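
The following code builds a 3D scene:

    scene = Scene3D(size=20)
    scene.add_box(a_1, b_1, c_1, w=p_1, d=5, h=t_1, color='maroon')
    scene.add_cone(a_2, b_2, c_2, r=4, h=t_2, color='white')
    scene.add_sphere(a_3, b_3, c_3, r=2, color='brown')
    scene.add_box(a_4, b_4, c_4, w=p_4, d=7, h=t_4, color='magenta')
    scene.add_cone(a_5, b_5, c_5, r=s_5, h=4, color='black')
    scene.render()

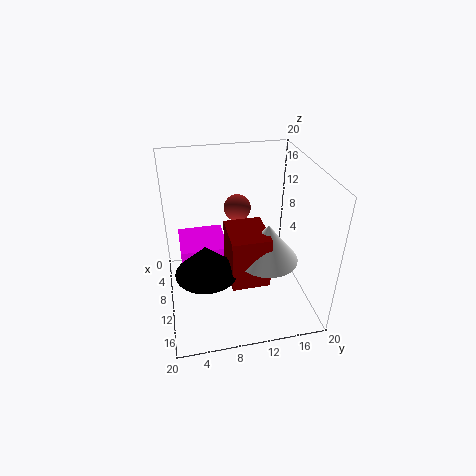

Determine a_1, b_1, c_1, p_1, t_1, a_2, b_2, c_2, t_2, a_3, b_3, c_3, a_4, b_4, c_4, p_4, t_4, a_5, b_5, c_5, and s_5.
a_1 = 10; b_1 = 8; c_1 = 6; p_1 = 6; t_1 = 7; a_2 = 14; b_2 = 13; c_2 = 9; t_2 = 5; a_3 = 5; b_3 = 11; c_3 = 12; a_4 = 1; b_4 = 2; c_4 = 4; p_4 = 7; t_4 = 3; a_5 = 14; b_5 = 5; c_5 = 8; s_5 = 4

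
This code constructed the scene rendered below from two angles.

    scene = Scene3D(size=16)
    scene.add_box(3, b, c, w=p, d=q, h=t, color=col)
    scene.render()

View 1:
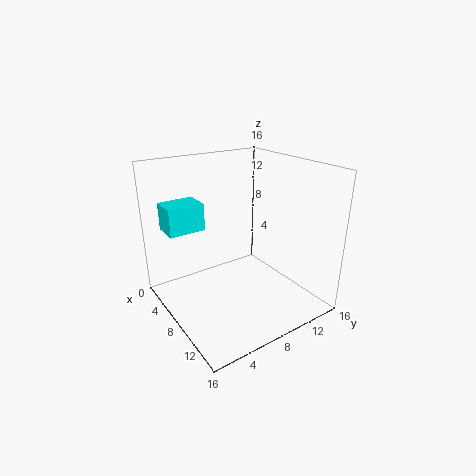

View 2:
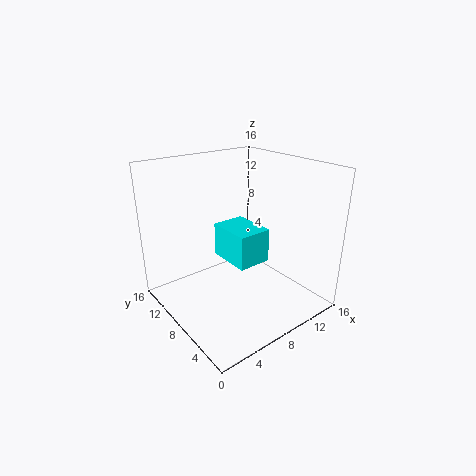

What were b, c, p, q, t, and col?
b = 1; c = 9; p = 3; q = 4; t = 3; col = 'cyan'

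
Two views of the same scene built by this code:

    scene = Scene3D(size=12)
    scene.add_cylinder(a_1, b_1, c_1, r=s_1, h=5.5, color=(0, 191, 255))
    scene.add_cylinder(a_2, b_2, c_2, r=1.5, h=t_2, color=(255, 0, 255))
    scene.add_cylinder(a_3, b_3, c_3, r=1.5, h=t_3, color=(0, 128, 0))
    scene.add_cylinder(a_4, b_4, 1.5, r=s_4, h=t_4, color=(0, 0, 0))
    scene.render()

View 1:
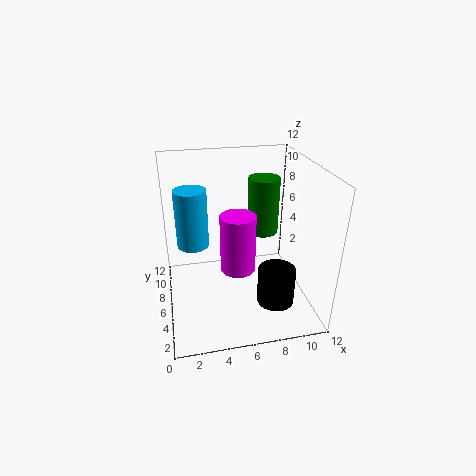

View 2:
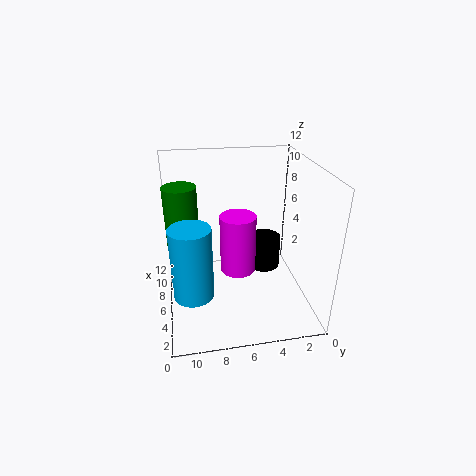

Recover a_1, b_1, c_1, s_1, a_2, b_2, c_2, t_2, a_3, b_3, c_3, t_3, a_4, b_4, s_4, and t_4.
a_1 = 2.5; b_1 = 10; c_1 = 3.5; s_1 = 1.5; a_2 = 6; b_2 = 6; c_2 = 3; t_2 = 5; a_3 = 9.5; b_3 = 10.5; c_3 = 4; t_3 = 5.5; a_4 = 8.5; b_4 = 3; s_4 = 1.5; t_4 = 3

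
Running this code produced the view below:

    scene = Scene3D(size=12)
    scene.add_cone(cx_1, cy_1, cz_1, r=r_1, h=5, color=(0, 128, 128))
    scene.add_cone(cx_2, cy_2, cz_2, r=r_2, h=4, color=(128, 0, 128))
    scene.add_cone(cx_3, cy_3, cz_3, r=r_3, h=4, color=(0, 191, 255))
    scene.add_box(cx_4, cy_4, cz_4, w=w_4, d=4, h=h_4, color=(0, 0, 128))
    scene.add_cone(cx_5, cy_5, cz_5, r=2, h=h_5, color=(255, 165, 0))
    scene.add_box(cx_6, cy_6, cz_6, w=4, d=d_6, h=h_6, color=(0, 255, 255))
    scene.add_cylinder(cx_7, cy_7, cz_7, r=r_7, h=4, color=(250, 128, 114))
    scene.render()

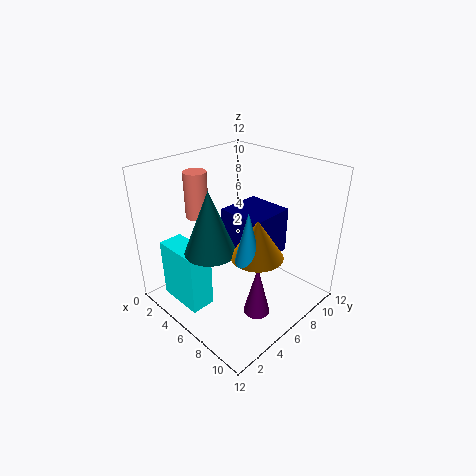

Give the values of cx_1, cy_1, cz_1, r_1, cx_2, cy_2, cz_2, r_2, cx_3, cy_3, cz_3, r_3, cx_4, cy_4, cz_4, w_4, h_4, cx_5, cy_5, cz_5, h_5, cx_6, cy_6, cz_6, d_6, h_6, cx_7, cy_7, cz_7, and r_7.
cx_1 = 6, cy_1 = 3, cz_1 = 6, r_1 = 2, cx_2 = 10, cy_2 = 4, cz_2 = 2, r_2 = 1, cx_3 = 9, cy_3 = 4, cz_3 = 6, r_3 = 1, cx_4 = 4, cy_4 = 6, cz_4 = 4, w_4 = 4, h_4 = 4, cx_5 = 9, cy_5 = 5, cz_5 = 6, h_5 = 3, cx_6 = 2, cy_6 = 1, cz_6 = 1, d_6 = 2, h_6 = 5, cx_7 = 2, cy_7 = 5, cz_7 = 7, r_7 = 1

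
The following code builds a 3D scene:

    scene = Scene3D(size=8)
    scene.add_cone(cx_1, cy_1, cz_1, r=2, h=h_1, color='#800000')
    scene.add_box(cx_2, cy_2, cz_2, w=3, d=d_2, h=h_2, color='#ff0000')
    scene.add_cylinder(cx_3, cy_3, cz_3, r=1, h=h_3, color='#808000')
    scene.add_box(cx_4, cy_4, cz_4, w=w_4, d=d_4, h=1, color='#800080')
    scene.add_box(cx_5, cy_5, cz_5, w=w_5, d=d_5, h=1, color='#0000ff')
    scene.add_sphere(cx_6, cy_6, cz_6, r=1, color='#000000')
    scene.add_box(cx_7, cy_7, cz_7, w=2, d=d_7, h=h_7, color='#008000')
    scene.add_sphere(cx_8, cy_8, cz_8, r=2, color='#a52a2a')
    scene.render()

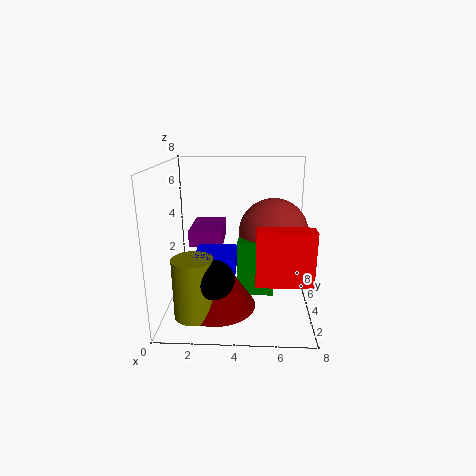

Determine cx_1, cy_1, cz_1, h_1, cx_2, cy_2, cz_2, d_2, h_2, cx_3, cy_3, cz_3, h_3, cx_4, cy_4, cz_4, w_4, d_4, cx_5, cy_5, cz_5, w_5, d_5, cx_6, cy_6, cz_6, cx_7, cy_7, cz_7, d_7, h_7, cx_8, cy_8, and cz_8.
cx_1 = 3, cy_1 = 2, cz_1 = 1, h_1 = 3, cx_2 = 5, cy_2 = 2, cz_2 = 2, d_2 = 1, h_2 = 3, cx_3 = 2, cy_3 = 1, cz_3 = 1, h_3 = 3, cx_4 = 1, cy_4 = 5, cz_4 = 3, w_4 = 2, d_4 = 3, cx_5 = 2, cy_5 = 1, cz_5 = 3, w_5 = 2, d_5 = 2, cx_6 = 3, cy_6 = 1, cz_6 = 3, cx_7 = 4, cy_7 = 3, cz_7 = 1, d_7 = 1, h_7 = 3, cx_8 = 6, cy_8 = 5, cz_8 = 4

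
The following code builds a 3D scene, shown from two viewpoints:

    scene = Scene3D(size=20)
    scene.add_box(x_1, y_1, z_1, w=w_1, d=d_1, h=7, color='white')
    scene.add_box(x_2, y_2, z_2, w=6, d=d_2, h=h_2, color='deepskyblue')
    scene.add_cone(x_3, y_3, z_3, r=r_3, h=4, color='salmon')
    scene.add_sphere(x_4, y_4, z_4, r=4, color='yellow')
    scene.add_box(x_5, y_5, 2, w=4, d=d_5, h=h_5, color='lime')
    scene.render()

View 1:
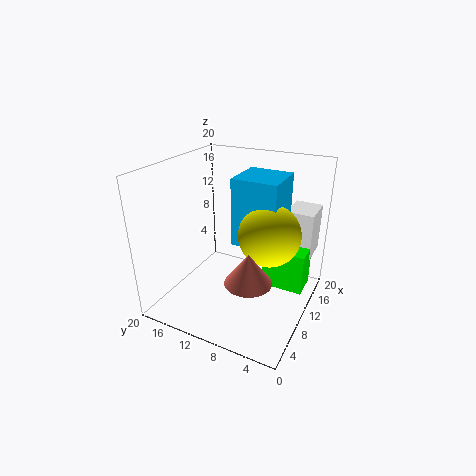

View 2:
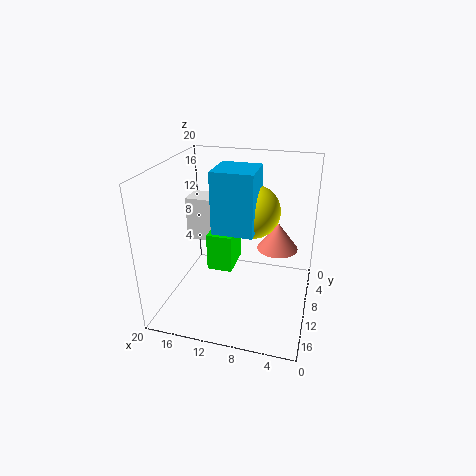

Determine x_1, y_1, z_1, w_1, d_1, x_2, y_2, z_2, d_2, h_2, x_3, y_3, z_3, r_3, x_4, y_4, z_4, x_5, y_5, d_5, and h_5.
x_1 = 15, y_1 = 1, z_1 = 6, w_1 = 5, d_1 = 4, x_2 = 8, y_2 = 4, z_2 = 10, d_2 = 6, h_2 = 9, x_3 = 5, y_3 = 6, z_3 = 7, r_3 = 3, x_4 = 9, y_4 = 5, z_4 = 12, x_5 = 12, y_5 = 1, d_5 = 6, h_5 = 6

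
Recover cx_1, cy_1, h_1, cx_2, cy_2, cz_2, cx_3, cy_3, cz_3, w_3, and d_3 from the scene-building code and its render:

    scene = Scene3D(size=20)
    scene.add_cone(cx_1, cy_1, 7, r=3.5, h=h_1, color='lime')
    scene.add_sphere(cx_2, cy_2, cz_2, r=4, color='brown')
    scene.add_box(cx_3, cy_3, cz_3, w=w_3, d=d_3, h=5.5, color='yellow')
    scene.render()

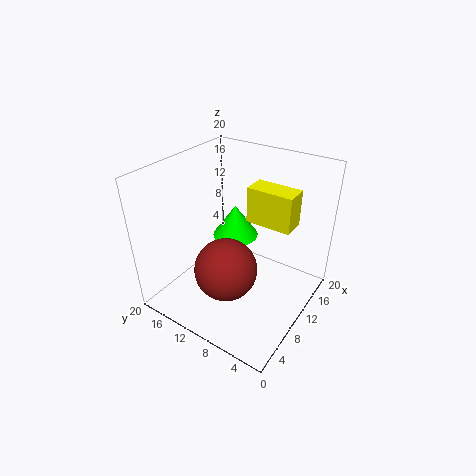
cx_1 = 14.5, cy_1 = 13.5, h_1 = 5, cx_2 = 5, cy_2 = 8.5, cz_2 = 8.5, cx_3 = 14.5, cy_3 = 4.5, cz_3 = 10, w_3 = 3.5, d_3 = 7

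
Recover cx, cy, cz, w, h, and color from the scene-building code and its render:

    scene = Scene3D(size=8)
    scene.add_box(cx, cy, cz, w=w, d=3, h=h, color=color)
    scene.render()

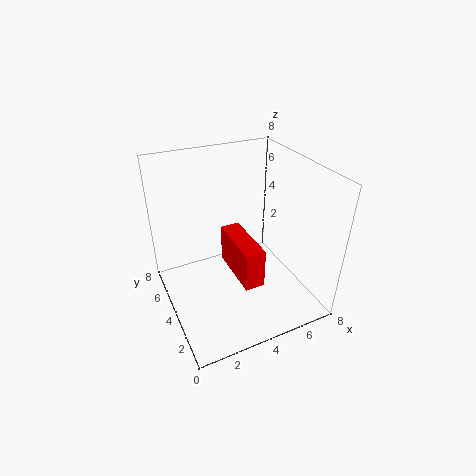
cx = 3, cy = 1, cz = 3, w = 1, h = 2, color = 'red'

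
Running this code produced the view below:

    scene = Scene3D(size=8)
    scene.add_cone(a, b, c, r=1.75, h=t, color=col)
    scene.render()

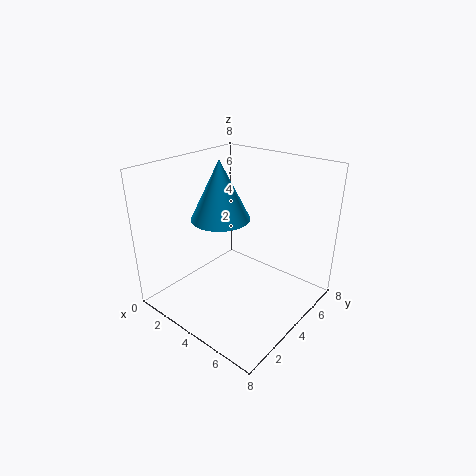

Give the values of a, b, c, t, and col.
a = 2.25; b = 4.5; c = 4.5; t = 3.5; col = 'deepskyblue'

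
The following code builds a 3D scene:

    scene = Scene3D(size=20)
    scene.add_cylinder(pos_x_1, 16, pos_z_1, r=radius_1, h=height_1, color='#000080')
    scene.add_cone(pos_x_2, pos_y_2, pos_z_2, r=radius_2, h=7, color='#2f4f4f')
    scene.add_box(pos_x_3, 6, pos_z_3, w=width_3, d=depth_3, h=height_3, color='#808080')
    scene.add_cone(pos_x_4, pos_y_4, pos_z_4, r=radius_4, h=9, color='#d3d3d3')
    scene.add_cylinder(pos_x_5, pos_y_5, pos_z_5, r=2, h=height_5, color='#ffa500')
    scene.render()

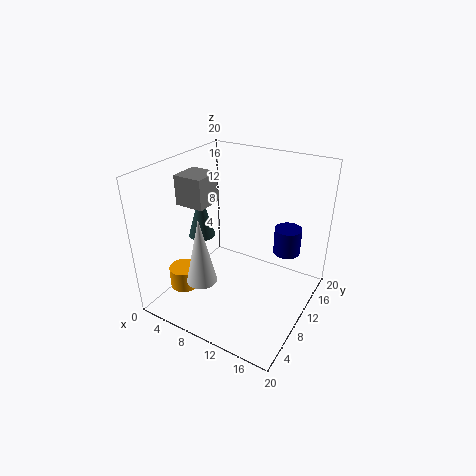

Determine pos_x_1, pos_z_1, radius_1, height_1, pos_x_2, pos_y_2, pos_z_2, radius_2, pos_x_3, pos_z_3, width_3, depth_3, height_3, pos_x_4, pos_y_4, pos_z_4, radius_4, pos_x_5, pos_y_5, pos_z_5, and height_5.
pos_x_1 = 15, pos_z_1 = 6, radius_1 = 2, height_1 = 4, pos_x_2 = 3, pos_y_2 = 11, pos_z_2 = 8, radius_2 = 2, pos_x_3 = 3, pos_z_3 = 15, width_3 = 4, depth_3 = 4, height_3 = 4, pos_x_4 = 8, pos_y_4 = 4, pos_z_4 = 6, radius_4 = 2, pos_x_5 = 4, pos_y_5 = 5, pos_z_5 = 3, height_5 = 3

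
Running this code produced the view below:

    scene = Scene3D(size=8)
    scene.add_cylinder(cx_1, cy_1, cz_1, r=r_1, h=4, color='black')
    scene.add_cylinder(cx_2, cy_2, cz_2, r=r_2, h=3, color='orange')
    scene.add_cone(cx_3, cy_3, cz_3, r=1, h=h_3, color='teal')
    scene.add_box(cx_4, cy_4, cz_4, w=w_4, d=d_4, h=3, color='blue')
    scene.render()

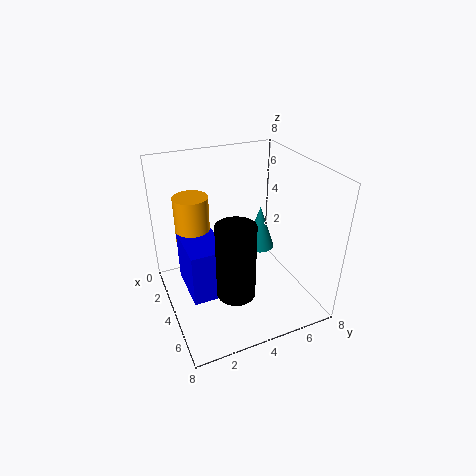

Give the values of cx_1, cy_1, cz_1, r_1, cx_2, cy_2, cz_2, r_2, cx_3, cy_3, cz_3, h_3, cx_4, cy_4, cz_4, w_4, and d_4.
cx_1 = 6, cy_1 = 3, cz_1 = 2, r_1 = 1, cx_2 = 2, cy_2 = 2, cz_2 = 3, r_2 = 1, cx_3 = 1, cy_3 = 7, cz_3 = 1, h_3 = 3, cx_4 = 2, cy_4 = 1, cz_4 = 1, w_4 = 3, d_4 = 2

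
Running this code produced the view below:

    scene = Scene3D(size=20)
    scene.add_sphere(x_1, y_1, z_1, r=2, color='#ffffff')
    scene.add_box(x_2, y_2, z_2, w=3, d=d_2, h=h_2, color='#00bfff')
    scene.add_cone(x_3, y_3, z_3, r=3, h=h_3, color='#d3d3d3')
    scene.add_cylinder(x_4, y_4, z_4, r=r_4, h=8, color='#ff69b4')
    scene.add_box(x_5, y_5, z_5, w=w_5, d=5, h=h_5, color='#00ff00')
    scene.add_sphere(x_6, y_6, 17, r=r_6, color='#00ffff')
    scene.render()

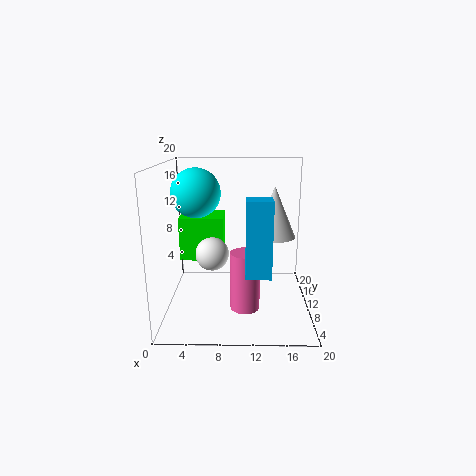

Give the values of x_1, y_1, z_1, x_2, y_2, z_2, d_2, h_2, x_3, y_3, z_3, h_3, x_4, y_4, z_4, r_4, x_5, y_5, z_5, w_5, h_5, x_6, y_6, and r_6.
x_1 = 7; y_1 = 4; z_1 = 10; x_2 = 11; y_2 = 1; z_2 = 8; d_2 = 3; h_2 = 9; x_3 = 15; y_3 = 11; z_3 = 10; h_3 = 7; x_4 = 11; y_4 = 7; z_4 = 1; r_4 = 2; x_5 = 2; y_5 = 9; z_5 = 7; w_5 = 6; h_5 = 6; x_6 = 5; y_6 = 6; r_6 = 3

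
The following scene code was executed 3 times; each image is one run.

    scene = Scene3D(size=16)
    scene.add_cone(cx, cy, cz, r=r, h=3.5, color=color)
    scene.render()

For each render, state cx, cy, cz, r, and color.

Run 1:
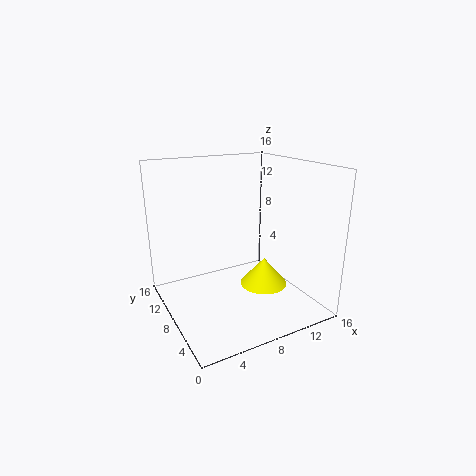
cx = 12.75
cy = 9.75
cz = 0.25
r = 3
color = 'yellow'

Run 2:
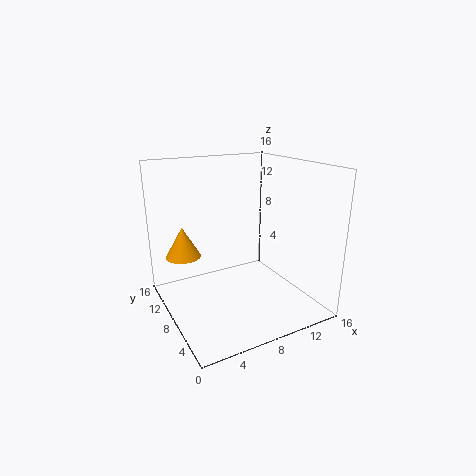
cx = 2.75
cy = 11.5
cz = 5.5
r = 2
color = 'orange'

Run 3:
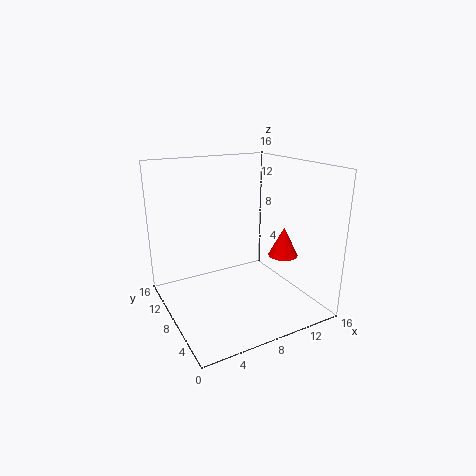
cx = 13.75
cy = 7.25
cz = 5
r = 1.75
color = 'red'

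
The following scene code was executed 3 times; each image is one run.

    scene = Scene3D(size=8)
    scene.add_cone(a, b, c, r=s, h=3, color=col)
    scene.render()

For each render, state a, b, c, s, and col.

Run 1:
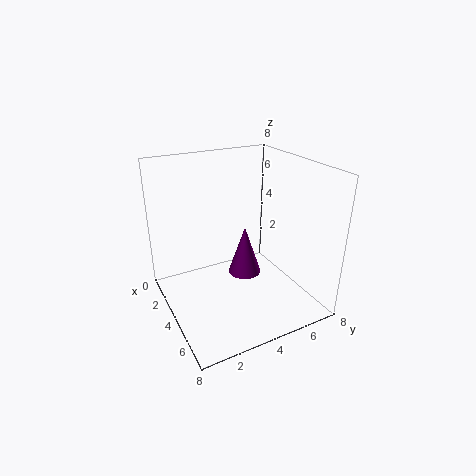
a = 3; b = 5; c = 1; s = 1; col = 'purple'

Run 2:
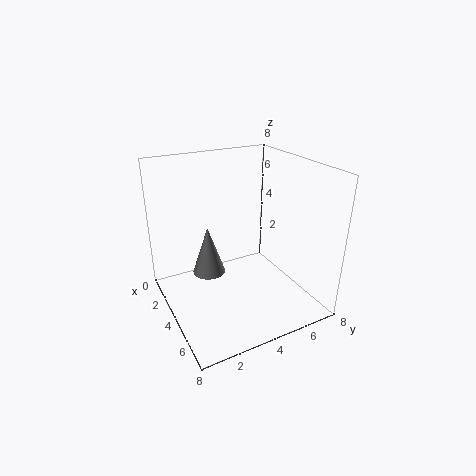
a = 2; b = 3; c = 1; s = 1; col = 'gray'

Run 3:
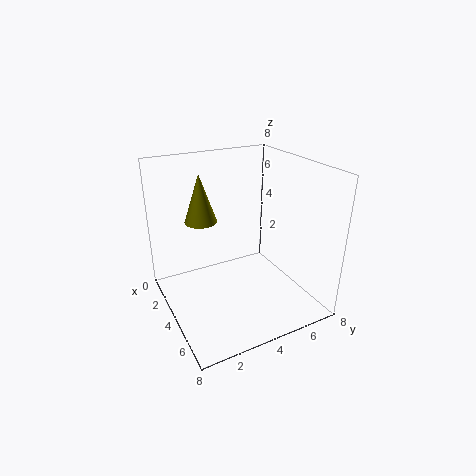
a = 1; b = 3; c = 4; s = 1; col = 'olive'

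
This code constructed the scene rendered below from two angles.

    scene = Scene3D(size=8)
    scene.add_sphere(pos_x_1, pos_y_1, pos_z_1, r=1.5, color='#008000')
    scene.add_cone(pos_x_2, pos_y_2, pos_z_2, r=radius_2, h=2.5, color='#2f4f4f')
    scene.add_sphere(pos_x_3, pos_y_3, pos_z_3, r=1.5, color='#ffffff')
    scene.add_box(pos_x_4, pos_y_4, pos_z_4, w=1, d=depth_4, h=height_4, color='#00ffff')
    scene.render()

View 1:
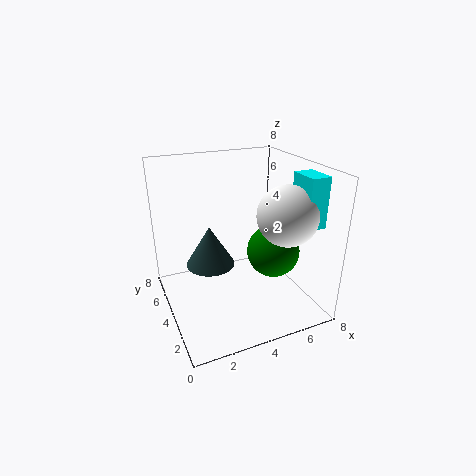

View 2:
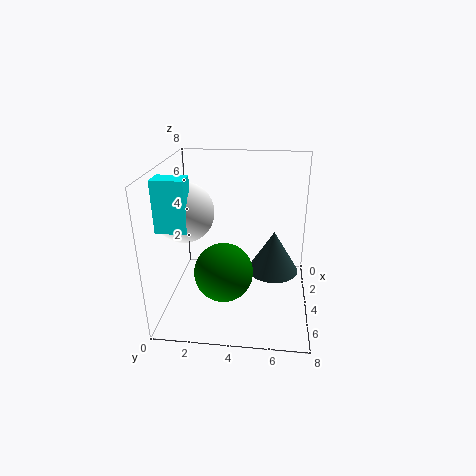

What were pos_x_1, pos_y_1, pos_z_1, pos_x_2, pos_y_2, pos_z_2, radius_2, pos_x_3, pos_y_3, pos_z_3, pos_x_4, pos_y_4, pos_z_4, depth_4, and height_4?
pos_x_1 = 6; pos_y_1 = 3.5; pos_z_1 = 3; pos_x_2 = 3; pos_y_2 = 6; pos_z_2 = 1.5; radius_2 = 1.5; pos_x_3 = 5.5; pos_y_3 = 1.5; pos_z_3 = 6; pos_x_4 = 6; pos_y_4 = 0.5; pos_z_4 = 5.5; depth_4 = 1.5; height_4 = 2.5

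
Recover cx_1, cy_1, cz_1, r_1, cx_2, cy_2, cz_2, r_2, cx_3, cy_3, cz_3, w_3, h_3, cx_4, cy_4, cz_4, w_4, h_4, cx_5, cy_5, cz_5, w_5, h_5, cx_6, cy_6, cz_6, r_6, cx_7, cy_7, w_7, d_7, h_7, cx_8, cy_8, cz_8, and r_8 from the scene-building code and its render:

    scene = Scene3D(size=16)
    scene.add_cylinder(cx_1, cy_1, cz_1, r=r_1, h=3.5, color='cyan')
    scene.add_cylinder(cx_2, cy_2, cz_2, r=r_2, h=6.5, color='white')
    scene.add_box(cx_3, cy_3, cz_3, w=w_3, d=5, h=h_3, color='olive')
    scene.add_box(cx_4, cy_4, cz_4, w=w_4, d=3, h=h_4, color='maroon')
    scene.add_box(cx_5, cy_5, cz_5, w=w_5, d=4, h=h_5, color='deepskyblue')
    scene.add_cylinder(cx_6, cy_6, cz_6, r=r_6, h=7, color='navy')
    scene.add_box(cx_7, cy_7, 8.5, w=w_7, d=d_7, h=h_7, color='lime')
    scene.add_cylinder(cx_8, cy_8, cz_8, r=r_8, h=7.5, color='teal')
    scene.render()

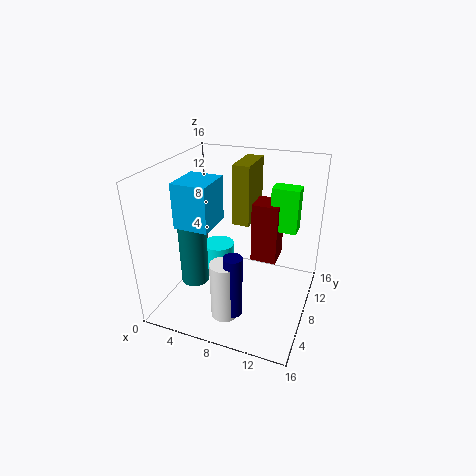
cx_1 = 3.5; cy_1 = 12.5; cz_1 = 0.5; r_1 = 2; cx_2 = 8; cy_2 = 4; cz_2 = 0.5; r_2 = 1.5; cx_3 = 6.5; cy_3 = 10; cz_3 = 8.5; w_3 = 2; h_3 = 7; cx_4 = 9; cy_4 = 9.5; cz_4 = 4.5; w_4 = 3; h_4 = 7; cx_5 = 3.5; cy_5 = 2.5; cz_5 = 11; w_5 = 3.5; h_5 = 4.5; cx_6 = 9; cy_6 = 4; cz_6 = 1; r_6 = 1; cx_7 = 11; cy_7 = 10; w_7 = 3; d_7 = 2; h_7 = 5; cx_8 = 4; cy_8 = 5; cz_8 = 3.5; r_8 = 1.5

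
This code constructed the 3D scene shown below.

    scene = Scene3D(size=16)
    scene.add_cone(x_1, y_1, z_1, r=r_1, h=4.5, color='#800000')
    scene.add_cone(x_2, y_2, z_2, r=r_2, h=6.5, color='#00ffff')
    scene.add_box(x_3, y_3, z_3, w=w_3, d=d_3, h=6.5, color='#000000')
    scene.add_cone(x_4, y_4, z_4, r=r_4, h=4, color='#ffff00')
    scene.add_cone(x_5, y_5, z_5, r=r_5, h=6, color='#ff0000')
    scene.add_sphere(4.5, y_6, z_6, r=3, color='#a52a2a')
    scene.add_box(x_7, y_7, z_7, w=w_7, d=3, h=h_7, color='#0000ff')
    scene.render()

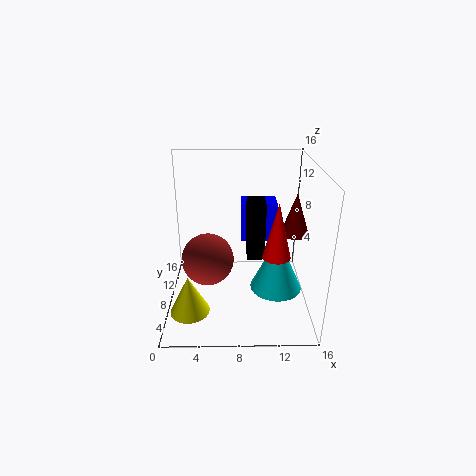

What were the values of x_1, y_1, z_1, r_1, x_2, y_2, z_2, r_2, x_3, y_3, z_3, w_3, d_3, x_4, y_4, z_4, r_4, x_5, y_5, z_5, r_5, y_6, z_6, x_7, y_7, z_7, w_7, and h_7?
x_1 = 14; y_1 = 7; z_1 = 9; r_1 = 1.5; x_2 = 12.5; y_2 = 8; z_2 = 1.5; r_2 = 3; x_3 = 9; y_3 = 7.5; z_3 = 5.5; w_3 = 2; d_3 = 3; x_4 = 3; y_4 = 2.5; z_4 = 2.5; r_4 = 2; x_5 = 12; y_5 = 5.5; z_5 = 7; r_5 = 1.5; y_6 = 8.5; z_6 = 5; x_7 = 8.5; y_7 = 13; z_7 = 5; w_7 = 4.5; h_7 = 5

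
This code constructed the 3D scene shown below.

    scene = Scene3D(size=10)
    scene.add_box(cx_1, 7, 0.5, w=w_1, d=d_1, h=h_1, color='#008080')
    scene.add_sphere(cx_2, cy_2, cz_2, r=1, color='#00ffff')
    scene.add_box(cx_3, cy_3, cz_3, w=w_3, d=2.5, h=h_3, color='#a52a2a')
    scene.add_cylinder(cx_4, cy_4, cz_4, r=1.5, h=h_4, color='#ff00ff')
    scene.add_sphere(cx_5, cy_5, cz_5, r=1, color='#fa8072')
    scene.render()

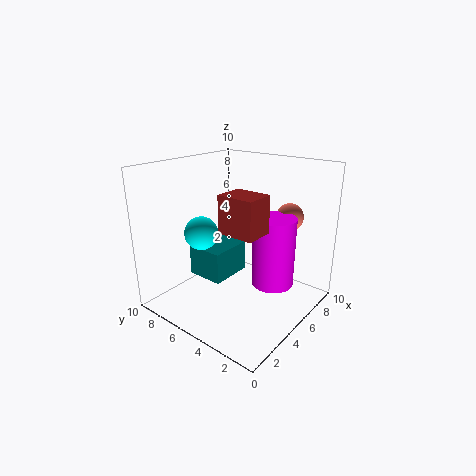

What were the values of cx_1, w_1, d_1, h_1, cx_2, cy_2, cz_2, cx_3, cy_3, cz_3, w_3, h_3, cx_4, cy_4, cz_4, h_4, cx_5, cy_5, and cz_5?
cx_1 = 5, w_1 = 3.5, d_1 = 3, h_1 = 2.5, cx_2 = 1.5, cy_2 = 5, cz_2 = 6.5, cx_3 = 3, cy_3 = 2.5, cz_3 = 6, w_3 = 2, h_3 = 2.5, cx_4 = 6.5, cy_4 = 3, cz_4 = 1.5, h_4 = 5, cx_5 = 8.5, cy_5 = 3, cz_5 = 6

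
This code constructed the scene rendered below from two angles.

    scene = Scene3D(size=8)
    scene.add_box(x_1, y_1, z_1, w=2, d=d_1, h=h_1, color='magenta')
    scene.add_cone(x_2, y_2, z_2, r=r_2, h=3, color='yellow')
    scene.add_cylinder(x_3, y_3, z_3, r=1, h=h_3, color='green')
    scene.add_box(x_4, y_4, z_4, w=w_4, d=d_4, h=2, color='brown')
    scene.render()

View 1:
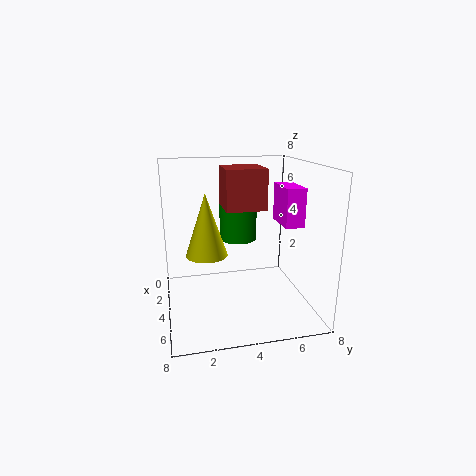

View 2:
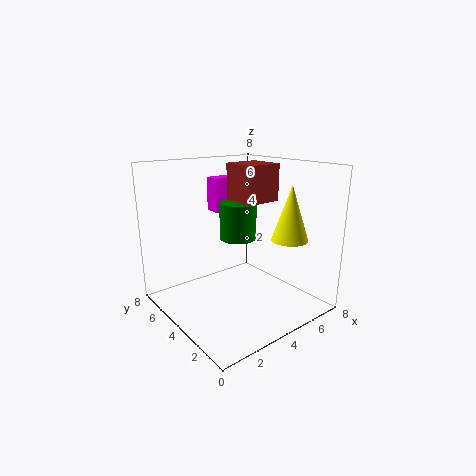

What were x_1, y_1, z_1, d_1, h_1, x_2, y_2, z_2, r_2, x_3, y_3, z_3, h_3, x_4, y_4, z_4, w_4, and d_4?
x_1 = 4, y_1 = 6, z_1 = 5, d_1 = 1, h_1 = 2, x_2 = 6, y_2 = 2, z_2 = 4, r_2 = 1, x_3 = 4, y_3 = 4, z_3 = 4, h_3 = 2, x_4 = 4, y_4 = 3, z_4 = 6, w_4 = 2, d_4 = 2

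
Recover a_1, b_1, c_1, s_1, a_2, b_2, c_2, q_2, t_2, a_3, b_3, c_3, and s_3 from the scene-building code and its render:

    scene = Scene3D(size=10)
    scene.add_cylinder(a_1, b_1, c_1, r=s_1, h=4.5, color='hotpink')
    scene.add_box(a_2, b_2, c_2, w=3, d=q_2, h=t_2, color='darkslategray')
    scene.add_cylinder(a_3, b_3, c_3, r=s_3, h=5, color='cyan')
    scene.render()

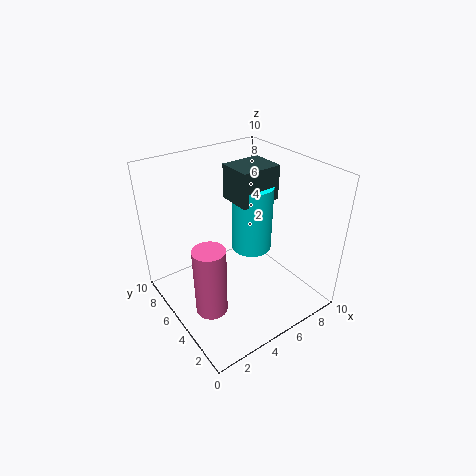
a_1 = 1.5, b_1 = 3, c_1 = 2, s_1 = 1, a_2 = 5.5, b_2 = 5, c_2 = 7, q_2 = 2.5, t_2 = 2.5, a_3 = 7, b_3 = 6, c_3 = 3, s_3 = 1.5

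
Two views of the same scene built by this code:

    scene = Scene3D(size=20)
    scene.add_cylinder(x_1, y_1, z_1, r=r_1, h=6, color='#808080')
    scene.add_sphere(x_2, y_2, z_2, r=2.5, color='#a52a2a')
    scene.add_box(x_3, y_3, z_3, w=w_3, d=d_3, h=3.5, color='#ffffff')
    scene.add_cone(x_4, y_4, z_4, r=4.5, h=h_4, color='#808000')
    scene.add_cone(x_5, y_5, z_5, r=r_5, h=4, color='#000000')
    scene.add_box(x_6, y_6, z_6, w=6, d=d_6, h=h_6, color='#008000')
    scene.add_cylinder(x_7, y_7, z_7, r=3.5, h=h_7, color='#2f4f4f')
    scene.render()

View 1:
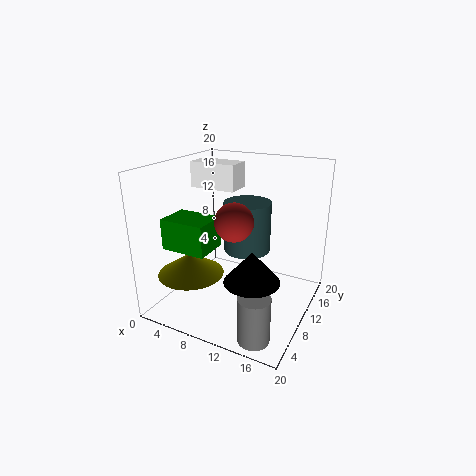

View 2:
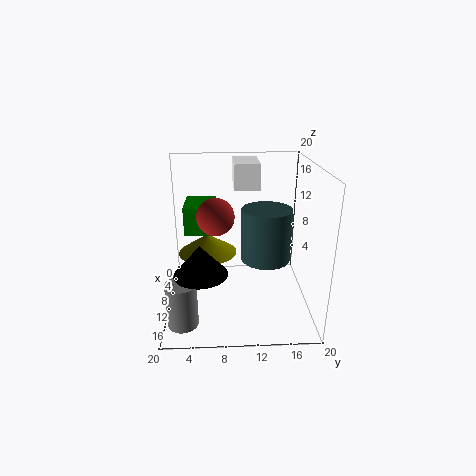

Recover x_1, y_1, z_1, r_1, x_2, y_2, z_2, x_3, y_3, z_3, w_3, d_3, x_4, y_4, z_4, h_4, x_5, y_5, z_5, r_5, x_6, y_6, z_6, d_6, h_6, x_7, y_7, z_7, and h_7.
x_1 = 16; y_1 = 2.5; z_1 = 0.5; r_1 = 2; x_2 = 11; y_2 = 7; z_2 = 13.5; x_3 = 3; y_3 = 9.5; z_3 = 16.5; w_3 = 6.5; d_3 = 3.5; x_4 = 5; y_4 = 5.5; z_4 = 5.5; h_4 = 3; x_5 = 14.5; y_5 = 5; z_5 = 7; r_5 = 3.5; x_6 = 3; y_6 = 2.5; z_6 = 10; d_6 = 4.5; h_6 = 4; x_7 = 9.5; y_7 = 14; z_7 = 6.5; h_7 = 7.5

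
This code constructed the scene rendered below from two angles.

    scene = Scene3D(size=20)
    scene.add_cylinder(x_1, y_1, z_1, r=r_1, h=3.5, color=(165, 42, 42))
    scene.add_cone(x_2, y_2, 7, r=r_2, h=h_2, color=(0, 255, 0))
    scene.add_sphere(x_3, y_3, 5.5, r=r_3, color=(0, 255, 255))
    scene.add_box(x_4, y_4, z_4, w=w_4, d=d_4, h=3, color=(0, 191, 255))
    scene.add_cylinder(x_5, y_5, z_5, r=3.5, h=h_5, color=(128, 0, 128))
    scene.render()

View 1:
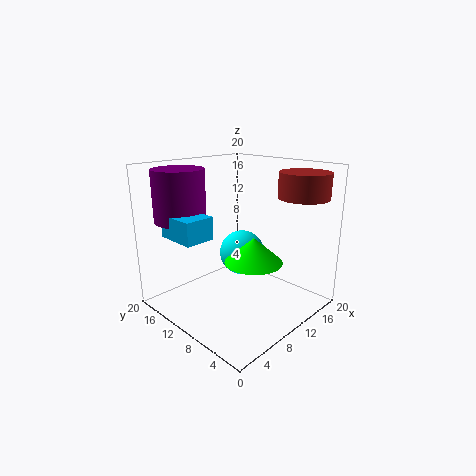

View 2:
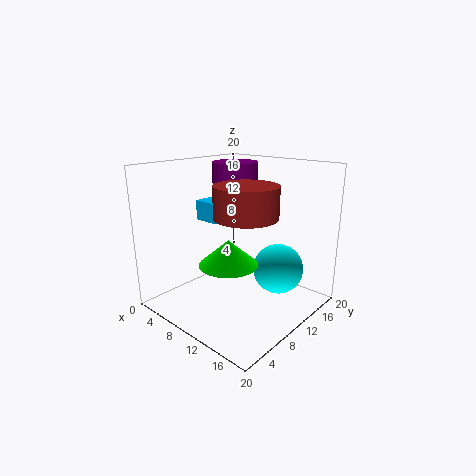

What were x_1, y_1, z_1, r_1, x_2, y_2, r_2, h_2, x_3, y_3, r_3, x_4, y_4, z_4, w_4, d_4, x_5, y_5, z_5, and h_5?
x_1 = 16.5; y_1 = 4; z_1 = 15.5; r_1 = 3.5; x_2 = 10.5; y_2 = 7.5; r_2 = 4; h_2 = 3.5; x_3 = 14.5; y_3 = 13.5; r_3 = 3.5; x_4 = 1.5; y_4 = 10; z_4 = 11; w_4 = 4; d_4 = 5.5; x_5 = 4.5; y_5 = 15.5; z_5 = 12.5; h_5 = 7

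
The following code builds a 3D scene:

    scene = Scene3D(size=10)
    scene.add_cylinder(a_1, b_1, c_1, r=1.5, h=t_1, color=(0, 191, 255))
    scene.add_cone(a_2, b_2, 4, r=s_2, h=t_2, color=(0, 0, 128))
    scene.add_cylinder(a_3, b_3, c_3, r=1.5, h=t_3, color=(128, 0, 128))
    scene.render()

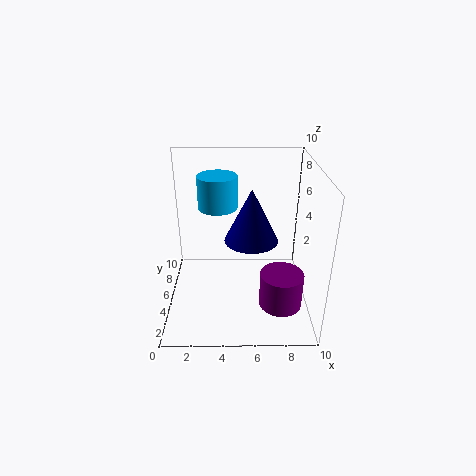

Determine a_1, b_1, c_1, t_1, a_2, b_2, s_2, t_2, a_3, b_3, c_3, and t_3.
a_1 = 3.5, b_1 = 8, c_1 = 6, t_1 = 2.5, a_2 = 6, b_2 = 6.5, s_2 = 2, t_2 = 4, a_3 = 8, b_3 = 3.5, c_3 = 0.5, t_3 = 2.5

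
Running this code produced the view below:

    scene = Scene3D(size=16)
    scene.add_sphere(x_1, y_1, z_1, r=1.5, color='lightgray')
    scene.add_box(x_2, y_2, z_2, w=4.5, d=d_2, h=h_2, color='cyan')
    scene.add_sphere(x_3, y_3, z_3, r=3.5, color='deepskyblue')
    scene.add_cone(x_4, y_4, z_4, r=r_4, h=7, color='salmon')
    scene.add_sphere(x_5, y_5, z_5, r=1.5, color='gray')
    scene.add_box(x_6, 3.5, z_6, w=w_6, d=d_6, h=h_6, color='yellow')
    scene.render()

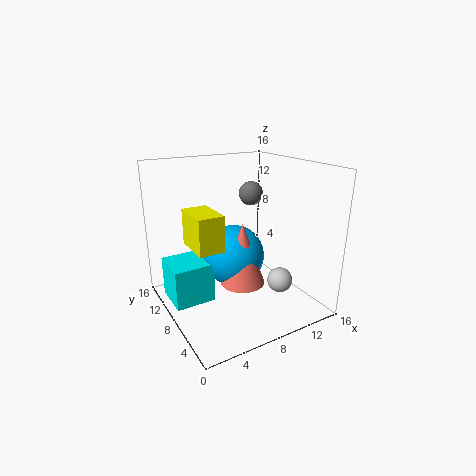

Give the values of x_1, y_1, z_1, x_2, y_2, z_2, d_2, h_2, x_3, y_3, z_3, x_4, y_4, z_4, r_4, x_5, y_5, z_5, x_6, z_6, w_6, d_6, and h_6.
x_1 = 13; y_1 = 6.5; z_1 = 2; x_2 = 0.5; y_2 = 8; z_2 = 1; d_2 = 4.5; h_2 = 4.5; x_3 = 8; y_3 = 9; z_3 = 5.5; x_4 = 8; y_4 = 7; z_4 = 3; r_4 = 2.5; x_5 = 12.5; y_5 = 12.5; z_5 = 11.5; x_6 = 1.5; z_6 = 9; w_6 = 2.5; d_6 = 4; h_6 = 3.5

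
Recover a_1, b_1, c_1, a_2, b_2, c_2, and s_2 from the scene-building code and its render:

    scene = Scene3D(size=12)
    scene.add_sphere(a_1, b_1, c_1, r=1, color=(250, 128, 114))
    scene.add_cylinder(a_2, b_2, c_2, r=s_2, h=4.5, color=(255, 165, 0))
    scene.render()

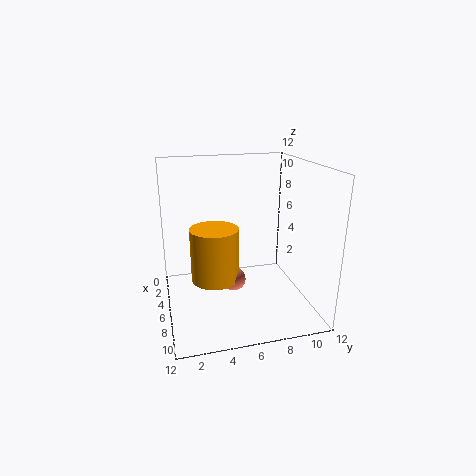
a_1 = 6.5; b_1 = 5.5; c_1 = 2.5; a_2 = 6; b_2 = 4; c_2 = 2.5; s_2 = 2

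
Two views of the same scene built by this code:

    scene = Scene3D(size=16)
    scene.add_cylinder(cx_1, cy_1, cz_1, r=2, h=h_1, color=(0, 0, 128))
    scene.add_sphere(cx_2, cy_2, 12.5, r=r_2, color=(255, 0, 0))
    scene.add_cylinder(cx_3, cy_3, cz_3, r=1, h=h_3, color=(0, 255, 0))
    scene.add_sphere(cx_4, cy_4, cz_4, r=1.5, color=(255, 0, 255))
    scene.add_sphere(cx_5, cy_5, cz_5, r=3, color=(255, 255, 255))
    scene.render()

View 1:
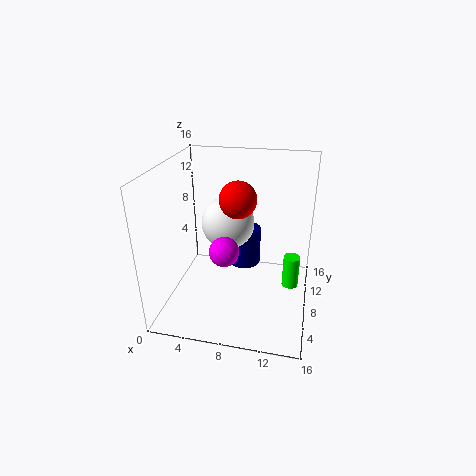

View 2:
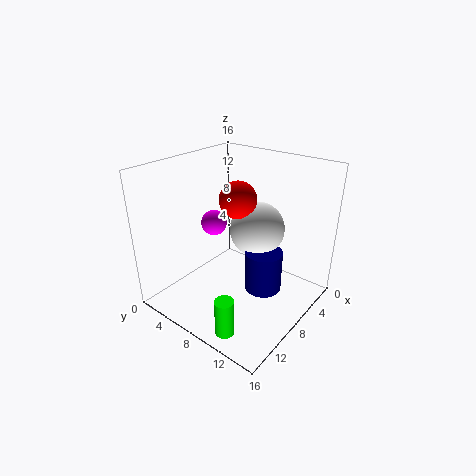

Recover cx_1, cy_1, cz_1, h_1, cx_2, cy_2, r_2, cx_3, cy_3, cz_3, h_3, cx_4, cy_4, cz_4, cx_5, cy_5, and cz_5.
cx_1 = 8
cy_1 = 11.5
cz_1 = 3
h_1 = 4.5
cx_2 = 8
cy_2 = 8
r_2 = 2
cx_3 = 14
cy_3 = 11
cz_3 = 0.5
h_3 = 4
cx_4 = 7.5
cy_4 = 4
cz_4 = 8.5
cx_5 = 6.5
cy_5 = 9.5
cz_5 = 9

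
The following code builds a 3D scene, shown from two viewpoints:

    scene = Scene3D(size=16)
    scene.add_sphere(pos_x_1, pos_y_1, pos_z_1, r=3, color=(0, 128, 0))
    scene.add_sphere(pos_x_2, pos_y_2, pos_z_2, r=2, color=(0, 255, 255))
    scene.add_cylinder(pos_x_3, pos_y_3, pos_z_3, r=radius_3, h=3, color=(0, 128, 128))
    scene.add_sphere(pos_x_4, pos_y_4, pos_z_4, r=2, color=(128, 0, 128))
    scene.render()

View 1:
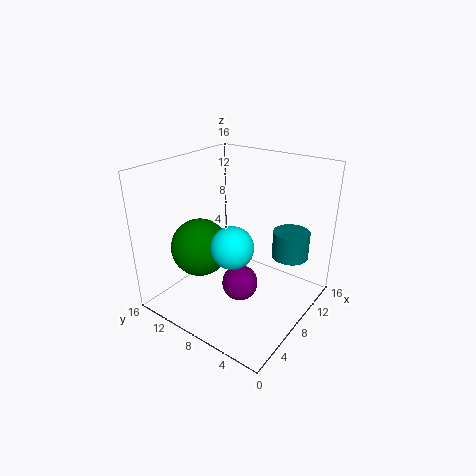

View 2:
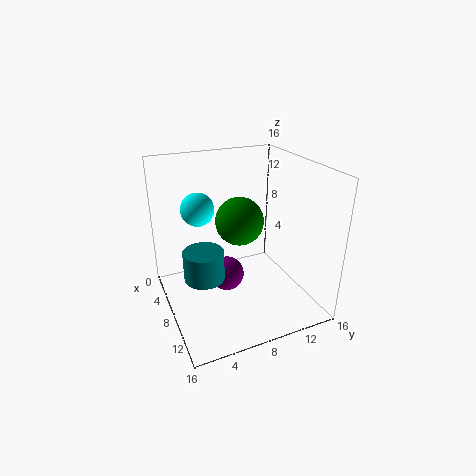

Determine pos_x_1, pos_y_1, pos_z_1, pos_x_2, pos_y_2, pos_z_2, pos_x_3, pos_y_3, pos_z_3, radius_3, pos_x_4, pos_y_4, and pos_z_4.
pos_x_1 = 4; pos_y_1 = 10; pos_z_1 = 8; pos_x_2 = 3; pos_y_2 = 5; pos_z_2 = 10; pos_x_3 = 11; pos_y_3 = 3; pos_z_3 = 6; radius_3 = 2; pos_x_4 = 7; pos_y_4 = 7; pos_z_4 = 3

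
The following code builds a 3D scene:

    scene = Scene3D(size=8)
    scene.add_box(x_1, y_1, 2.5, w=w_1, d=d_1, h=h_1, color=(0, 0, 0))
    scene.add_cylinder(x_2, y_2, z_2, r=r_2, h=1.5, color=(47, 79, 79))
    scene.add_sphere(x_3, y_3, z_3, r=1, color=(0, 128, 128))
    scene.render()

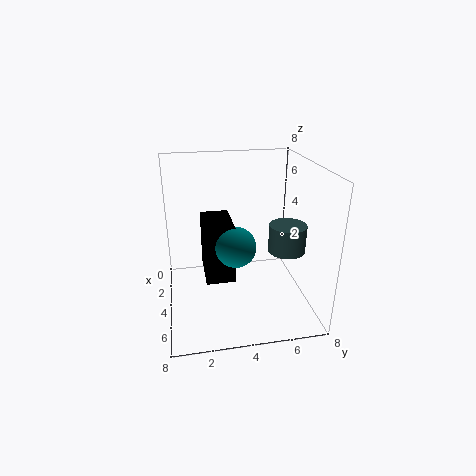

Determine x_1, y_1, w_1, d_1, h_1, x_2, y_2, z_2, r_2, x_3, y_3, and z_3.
x_1 = 3.5, y_1 = 2, w_1 = 2.5, d_1 = 1.5, h_1 = 3, x_2 = 5, y_2 = 6.5, z_2 = 3.5, r_2 = 1, x_3 = 6, y_3 = 3.5, z_3 = 4.5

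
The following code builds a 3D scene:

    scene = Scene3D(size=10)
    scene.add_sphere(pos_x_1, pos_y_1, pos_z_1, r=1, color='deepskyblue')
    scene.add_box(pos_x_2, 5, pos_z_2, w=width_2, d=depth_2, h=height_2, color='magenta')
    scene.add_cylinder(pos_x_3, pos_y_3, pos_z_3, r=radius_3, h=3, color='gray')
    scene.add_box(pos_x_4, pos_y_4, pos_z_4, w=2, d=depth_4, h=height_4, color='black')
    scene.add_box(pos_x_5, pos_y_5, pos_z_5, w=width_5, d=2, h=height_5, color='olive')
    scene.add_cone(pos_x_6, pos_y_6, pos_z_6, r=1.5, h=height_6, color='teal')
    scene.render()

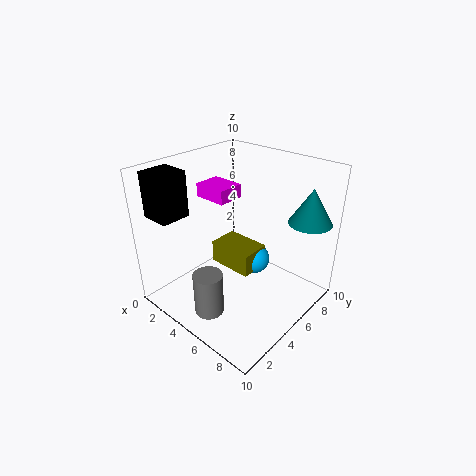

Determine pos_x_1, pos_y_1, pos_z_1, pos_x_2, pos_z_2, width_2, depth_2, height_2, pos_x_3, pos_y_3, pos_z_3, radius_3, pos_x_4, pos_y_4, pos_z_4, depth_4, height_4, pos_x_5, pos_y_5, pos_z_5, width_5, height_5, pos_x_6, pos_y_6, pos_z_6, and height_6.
pos_x_1 = 6.5; pos_y_1 = 5; pos_z_1 = 4; pos_x_2 = 1; pos_z_2 = 7; width_2 = 2.5; depth_2 = 2; height_2 = 1; pos_x_3 = 5; pos_y_3 = 2; pos_z_3 = 0.5; radius_3 = 1; pos_x_4 = 1; pos_y_4 = 0.5; pos_z_4 = 7; depth_4 = 2; height_4 = 3; pos_x_5 = 4; pos_y_5 = 3.5; pos_z_5 = 3.5; width_5 = 3; height_5 = 1.5; pos_x_6 = 8.5; pos_y_6 = 8.5; pos_z_6 = 6; height_6 = 2.5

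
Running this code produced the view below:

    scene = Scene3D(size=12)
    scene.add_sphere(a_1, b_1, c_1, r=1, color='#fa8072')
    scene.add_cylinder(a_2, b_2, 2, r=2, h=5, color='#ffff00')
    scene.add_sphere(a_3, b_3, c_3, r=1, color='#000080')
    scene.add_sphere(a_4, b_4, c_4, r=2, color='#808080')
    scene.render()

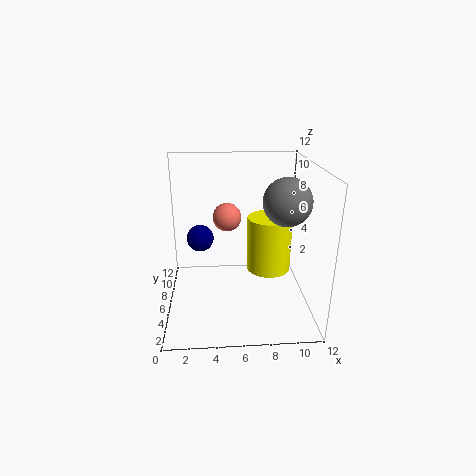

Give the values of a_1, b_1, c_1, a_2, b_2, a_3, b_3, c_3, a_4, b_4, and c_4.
a_1 = 5, b_1 = 3, c_1 = 9, a_2 = 9, b_2 = 8, a_3 = 3, b_3 = 4, c_3 = 7, a_4 = 10, b_4 = 6, c_4 = 9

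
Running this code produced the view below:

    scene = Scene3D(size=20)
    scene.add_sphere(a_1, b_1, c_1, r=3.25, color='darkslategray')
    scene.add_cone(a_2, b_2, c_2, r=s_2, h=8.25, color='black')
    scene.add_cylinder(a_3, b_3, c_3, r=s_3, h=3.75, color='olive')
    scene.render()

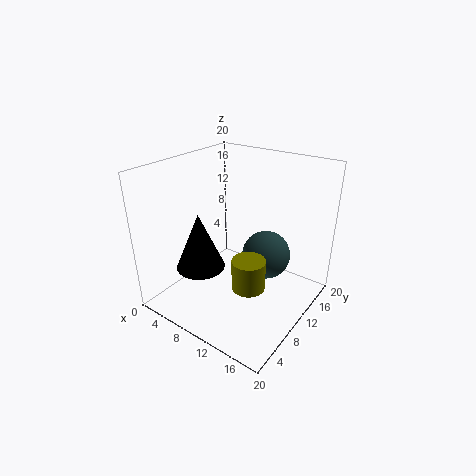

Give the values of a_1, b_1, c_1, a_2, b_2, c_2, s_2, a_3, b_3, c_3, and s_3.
a_1 = 14, b_1 = 11, c_1 = 8.25, a_2 = 5.25, b_2 = 7.25, c_2 = 5, s_2 = 3.5, a_3 = 15.5, b_3 = 4.5, c_3 = 7.5, s_3 = 2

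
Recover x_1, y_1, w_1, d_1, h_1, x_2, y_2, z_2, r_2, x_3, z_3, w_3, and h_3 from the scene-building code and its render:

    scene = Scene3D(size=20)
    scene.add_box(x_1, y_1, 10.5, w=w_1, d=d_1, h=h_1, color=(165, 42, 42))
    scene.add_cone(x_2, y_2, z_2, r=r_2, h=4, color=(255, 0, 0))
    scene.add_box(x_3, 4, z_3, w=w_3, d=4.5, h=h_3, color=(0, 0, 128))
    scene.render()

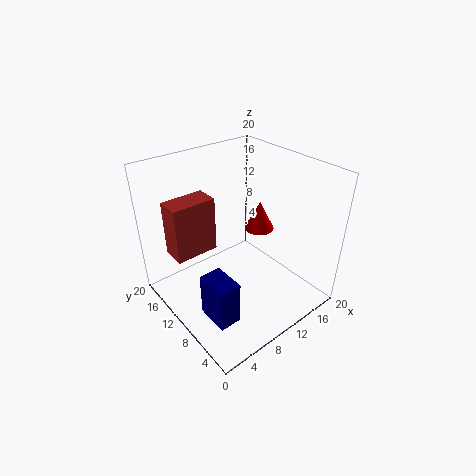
x_1 = 0.5
y_1 = 9.5
w_1 = 5.5
d_1 = 3
h_1 = 7
x_2 = 13
y_2 = 9
z_2 = 11
r_2 = 2
x_3 = 2.5
z_3 = 2
w_3 = 3
h_3 = 6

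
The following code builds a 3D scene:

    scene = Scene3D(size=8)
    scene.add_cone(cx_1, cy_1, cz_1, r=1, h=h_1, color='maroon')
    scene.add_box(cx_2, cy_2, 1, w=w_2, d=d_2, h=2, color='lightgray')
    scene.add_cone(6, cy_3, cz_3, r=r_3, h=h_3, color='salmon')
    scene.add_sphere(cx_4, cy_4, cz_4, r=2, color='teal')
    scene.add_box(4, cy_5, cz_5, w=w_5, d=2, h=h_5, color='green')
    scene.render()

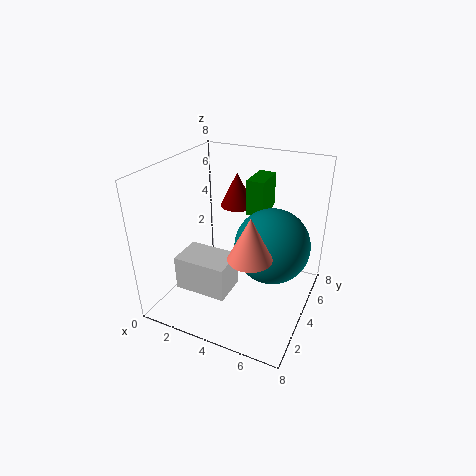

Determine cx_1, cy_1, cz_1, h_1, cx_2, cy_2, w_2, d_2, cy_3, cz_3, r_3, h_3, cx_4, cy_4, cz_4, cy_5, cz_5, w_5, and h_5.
cx_1 = 3, cy_1 = 6, cz_1 = 5, h_1 = 2, cx_2 = 1, cy_2 = 2, w_2 = 3, d_2 = 2, cy_3 = 1, cz_3 = 5, r_3 = 1, h_3 = 2, cx_4 = 6, cy_4 = 4, cz_4 = 4, cy_5 = 5, cz_5 = 5, w_5 = 1, h_5 = 2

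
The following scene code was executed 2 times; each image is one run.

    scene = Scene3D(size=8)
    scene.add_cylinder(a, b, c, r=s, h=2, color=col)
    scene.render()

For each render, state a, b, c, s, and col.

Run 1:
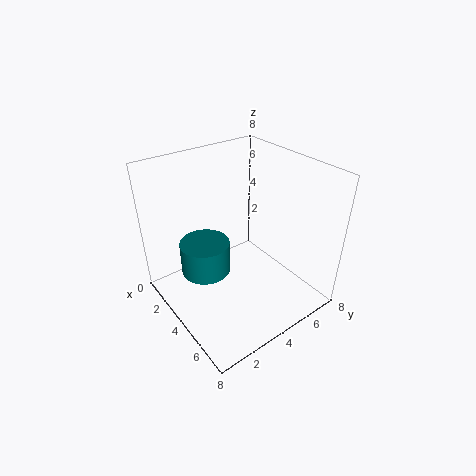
a = 2
b = 3
c = 1
s = 1.5
col = 'teal'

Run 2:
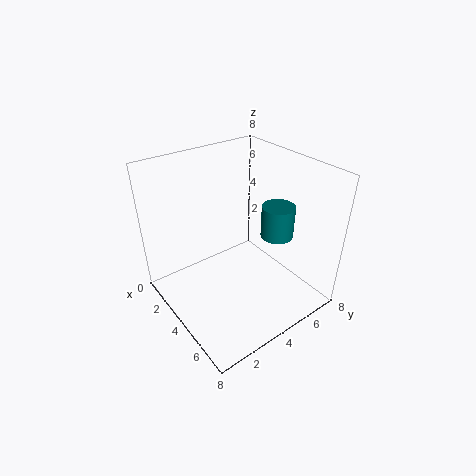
a = 4
b = 7
c = 3
s = 1
col = 'teal'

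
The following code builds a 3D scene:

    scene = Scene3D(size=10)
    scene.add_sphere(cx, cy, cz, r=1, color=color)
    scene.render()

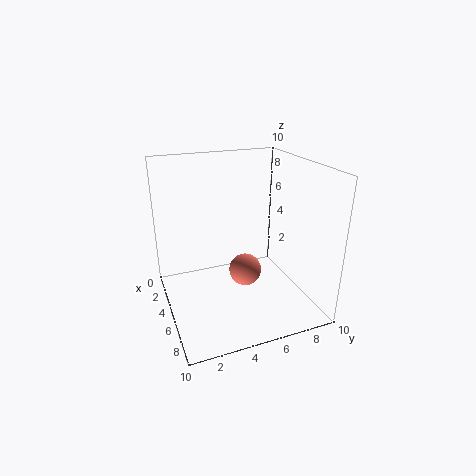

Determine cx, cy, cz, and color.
cx = 7.5
cy = 4.5
cz = 4
color = 'salmon'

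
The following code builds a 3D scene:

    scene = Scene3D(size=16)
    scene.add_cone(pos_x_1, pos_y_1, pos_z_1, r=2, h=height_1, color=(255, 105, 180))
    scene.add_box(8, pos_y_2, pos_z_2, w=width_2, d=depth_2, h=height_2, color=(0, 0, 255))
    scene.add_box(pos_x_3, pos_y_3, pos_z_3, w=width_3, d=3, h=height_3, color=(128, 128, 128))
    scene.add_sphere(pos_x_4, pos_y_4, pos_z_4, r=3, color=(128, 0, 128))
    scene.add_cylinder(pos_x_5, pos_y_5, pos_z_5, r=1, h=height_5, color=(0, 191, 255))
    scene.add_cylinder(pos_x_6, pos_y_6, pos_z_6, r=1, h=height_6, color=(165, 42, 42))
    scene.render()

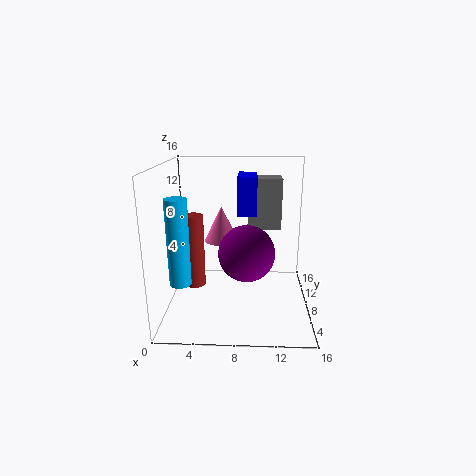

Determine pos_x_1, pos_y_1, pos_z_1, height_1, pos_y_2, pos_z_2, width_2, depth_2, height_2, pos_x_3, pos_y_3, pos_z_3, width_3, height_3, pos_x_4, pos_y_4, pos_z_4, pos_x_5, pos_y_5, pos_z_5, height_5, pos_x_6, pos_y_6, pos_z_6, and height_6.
pos_x_1 = 6
pos_y_1 = 10
pos_z_1 = 7
height_1 = 4
pos_y_2 = 6
pos_z_2 = 11
width_2 = 2
depth_2 = 4
height_2 = 4
pos_x_3 = 9
pos_y_3 = 11
pos_z_3 = 8
width_3 = 4
height_3 = 6
pos_x_4 = 9
pos_y_4 = 6
pos_z_4 = 7
pos_x_5 = 3
pos_y_5 = 1
pos_z_5 = 6
height_5 = 8
pos_x_6 = 4
pos_y_6 = 3
pos_z_6 = 5
height_6 = 7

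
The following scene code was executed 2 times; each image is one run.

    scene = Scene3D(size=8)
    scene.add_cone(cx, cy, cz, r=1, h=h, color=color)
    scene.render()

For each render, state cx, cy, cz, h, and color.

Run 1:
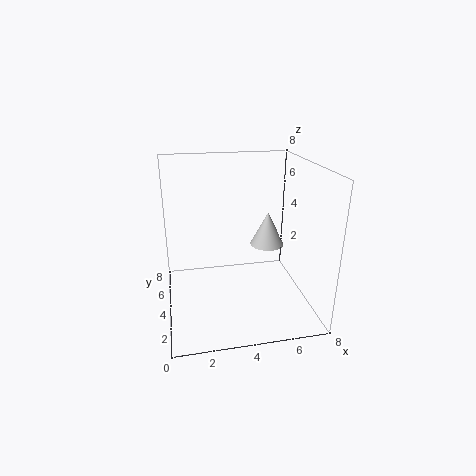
cx = 6; cy = 5; cz = 3; h = 2; color = 'lightgray'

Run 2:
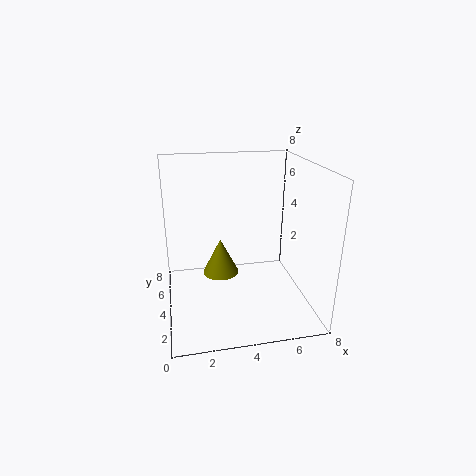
cx = 3; cy = 4; cz = 2; h = 2; color = 'olive'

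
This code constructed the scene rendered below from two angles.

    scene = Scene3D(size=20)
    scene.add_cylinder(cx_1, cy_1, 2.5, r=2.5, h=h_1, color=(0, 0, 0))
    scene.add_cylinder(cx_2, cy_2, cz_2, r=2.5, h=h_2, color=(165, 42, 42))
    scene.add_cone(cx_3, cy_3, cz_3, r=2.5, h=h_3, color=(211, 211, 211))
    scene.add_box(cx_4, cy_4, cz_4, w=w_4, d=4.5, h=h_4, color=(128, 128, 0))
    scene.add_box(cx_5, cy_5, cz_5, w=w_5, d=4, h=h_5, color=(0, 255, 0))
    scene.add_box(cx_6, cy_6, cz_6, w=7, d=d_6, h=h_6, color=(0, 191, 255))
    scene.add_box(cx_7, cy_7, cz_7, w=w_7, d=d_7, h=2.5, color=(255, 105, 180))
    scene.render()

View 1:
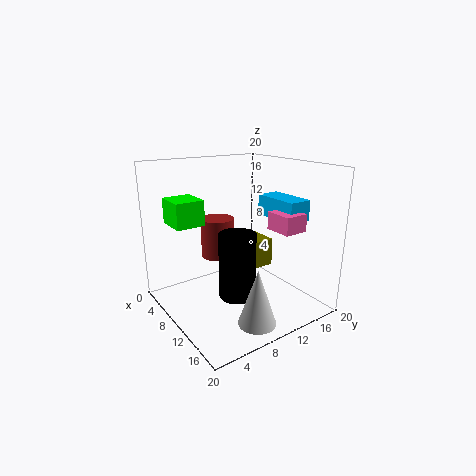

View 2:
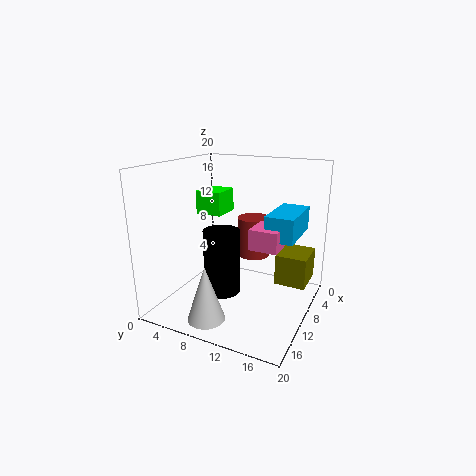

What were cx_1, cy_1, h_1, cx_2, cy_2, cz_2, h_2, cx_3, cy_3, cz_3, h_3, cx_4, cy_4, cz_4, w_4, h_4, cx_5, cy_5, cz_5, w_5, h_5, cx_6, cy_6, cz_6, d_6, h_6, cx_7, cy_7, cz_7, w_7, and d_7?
cx_1 = 12; cy_1 = 8.5; h_1 = 9; cx_2 = 4.5; cy_2 = 10; cz_2 = 5.5; h_2 = 6; cx_3 = 16.5; cy_3 = 8.5; cz_3 = 0.5; h_3 = 7.5; cx_4 = 1.5; cy_4 = 14.5; cz_4 = 2.5; w_4 = 5.5; h_4 = 4.5; cx_5 = 3.5; cy_5 = 2; cz_5 = 12; w_5 = 4.5; h_5 = 3.5; cx_6 = 7.5; cy_6 = 15.5; cz_6 = 12; d_6 = 3.5; h_6 = 3; cx_7 = 11.5; cy_7 = 14; cz_7 = 11; w_7 = 4; d_7 = 3.5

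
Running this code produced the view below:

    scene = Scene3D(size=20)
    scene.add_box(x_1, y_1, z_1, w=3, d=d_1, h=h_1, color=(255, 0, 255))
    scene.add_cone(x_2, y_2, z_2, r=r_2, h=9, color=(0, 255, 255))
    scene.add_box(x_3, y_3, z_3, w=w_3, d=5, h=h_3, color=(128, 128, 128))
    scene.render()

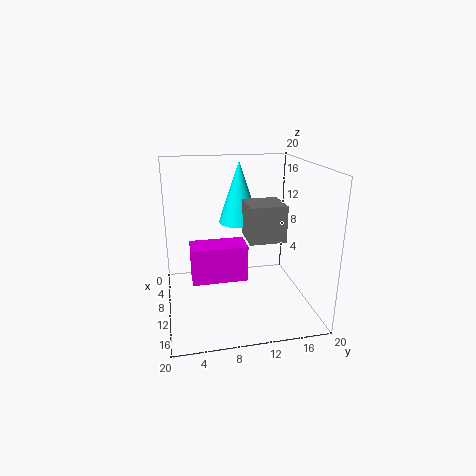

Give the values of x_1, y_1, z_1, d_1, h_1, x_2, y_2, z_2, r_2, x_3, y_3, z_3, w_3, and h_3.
x_1 = 17, y_1 = 3, z_1 = 9, d_1 = 6, h_1 = 4, x_2 = 6, y_2 = 11, z_2 = 11, r_2 = 3, x_3 = 8, y_3 = 11, z_3 = 10, w_3 = 5, h_3 = 5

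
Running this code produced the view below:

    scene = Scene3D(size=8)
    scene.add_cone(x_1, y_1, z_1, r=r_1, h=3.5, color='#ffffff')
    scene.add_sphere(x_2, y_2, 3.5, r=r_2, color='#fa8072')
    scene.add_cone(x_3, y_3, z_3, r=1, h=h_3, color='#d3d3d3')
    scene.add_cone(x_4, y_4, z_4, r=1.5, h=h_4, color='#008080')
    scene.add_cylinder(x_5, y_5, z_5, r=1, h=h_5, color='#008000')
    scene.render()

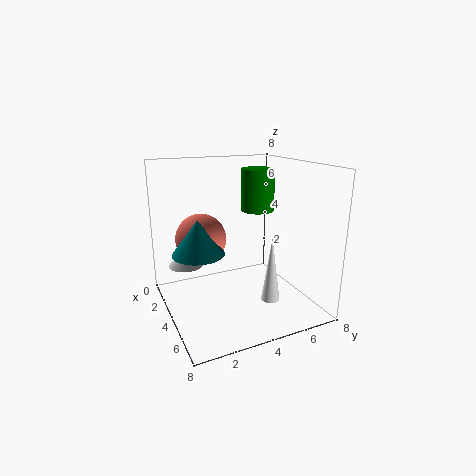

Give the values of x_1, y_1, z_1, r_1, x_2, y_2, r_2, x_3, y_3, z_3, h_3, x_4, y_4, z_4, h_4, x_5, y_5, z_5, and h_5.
x_1 = 6
y_1 = 5
z_1 = 1
r_1 = 0.5
x_2 = 2
y_2 = 2.5
r_2 = 1.5
x_3 = 2
y_3 = 1.5
z_3 = 2
h_3 = 1
x_4 = 3
y_4 = 2
z_4 = 3
h_4 = 2
x_5 = 2.5
y_5 = 6
z_5 = 5
h_5 = 2.5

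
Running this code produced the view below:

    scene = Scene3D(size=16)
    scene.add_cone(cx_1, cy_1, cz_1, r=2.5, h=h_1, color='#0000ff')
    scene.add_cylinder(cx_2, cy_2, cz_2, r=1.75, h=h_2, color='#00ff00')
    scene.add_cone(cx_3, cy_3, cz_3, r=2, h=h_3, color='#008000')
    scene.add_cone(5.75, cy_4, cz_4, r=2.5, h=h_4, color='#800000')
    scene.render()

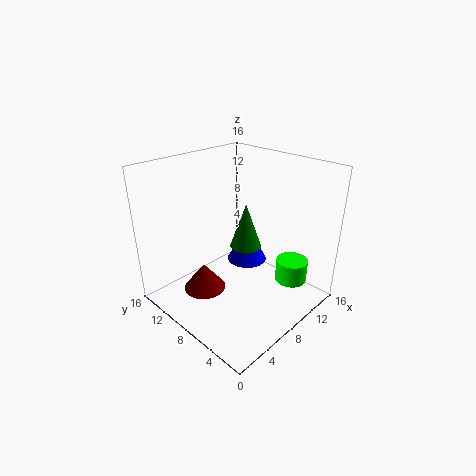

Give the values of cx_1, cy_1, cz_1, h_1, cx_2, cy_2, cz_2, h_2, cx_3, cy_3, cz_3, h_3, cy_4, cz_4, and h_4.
cx_1 = 12.25; cy_1 = 10.5; cz_1 = 2.5; h_1 = 4.5; cx_2 = 11.5; cy_2 = 3; cz_2 = 3.25; h_2 = 2.5; cx_3 = 12.25; cy_3 = 10.75; cz_3 = 4.25; h_3 = 5.75; cy_4 = 11.5; cz_4 = 0.75; h_4 = 3.25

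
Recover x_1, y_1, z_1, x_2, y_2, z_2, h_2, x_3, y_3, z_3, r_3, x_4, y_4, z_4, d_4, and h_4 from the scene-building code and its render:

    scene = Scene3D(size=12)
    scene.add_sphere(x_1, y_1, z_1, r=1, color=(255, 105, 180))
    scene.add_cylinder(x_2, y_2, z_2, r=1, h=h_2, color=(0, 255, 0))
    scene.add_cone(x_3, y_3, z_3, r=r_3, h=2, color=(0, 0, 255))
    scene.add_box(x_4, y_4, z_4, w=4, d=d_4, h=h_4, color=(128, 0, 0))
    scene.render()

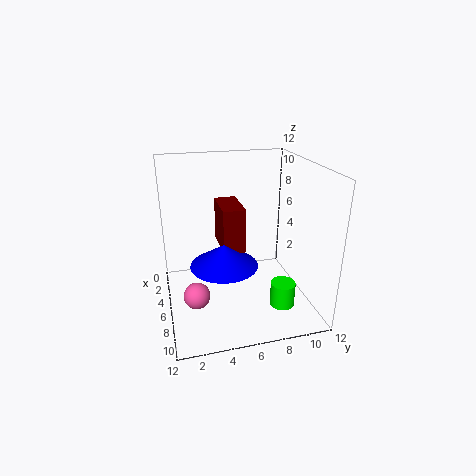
x_1 = 9, y_1 = 2, z_1 = 3, x_2 = 9, y_2 = 9, z_2 = 1, h_2 = 2, x_3 = 5, y_3 = 5, z_3 = 3, r_3 = 3, x_4 = 1, y_4 = 5, z_4 = 4, d_4 = 2, h_4 = 4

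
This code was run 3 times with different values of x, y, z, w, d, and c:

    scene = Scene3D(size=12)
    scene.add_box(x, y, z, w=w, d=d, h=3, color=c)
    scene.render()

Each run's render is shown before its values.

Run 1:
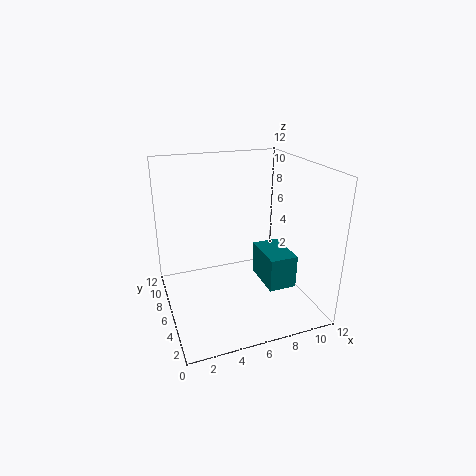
x = 8.5, y = 4.5, z = 1, w = 2.5, d = 4, c = 'teal'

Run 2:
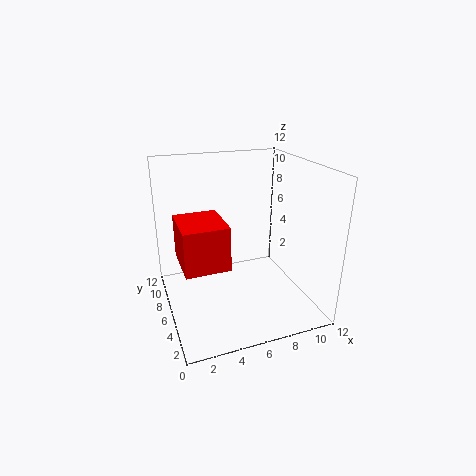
x = 0.5, y = 0.5, z = 6.5, w = 3, d = 3.5, c = 'red'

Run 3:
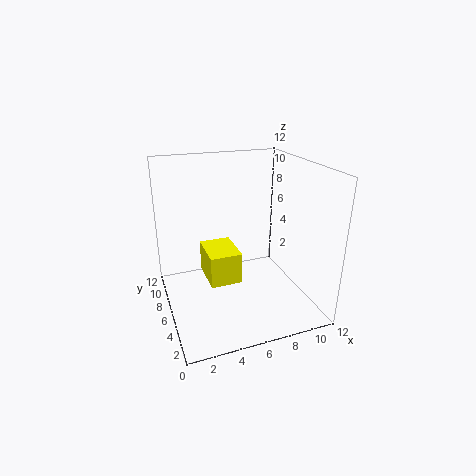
x = 4, y = 7.5, z = 0.5, w = 3, d = 4, c = 'yellow'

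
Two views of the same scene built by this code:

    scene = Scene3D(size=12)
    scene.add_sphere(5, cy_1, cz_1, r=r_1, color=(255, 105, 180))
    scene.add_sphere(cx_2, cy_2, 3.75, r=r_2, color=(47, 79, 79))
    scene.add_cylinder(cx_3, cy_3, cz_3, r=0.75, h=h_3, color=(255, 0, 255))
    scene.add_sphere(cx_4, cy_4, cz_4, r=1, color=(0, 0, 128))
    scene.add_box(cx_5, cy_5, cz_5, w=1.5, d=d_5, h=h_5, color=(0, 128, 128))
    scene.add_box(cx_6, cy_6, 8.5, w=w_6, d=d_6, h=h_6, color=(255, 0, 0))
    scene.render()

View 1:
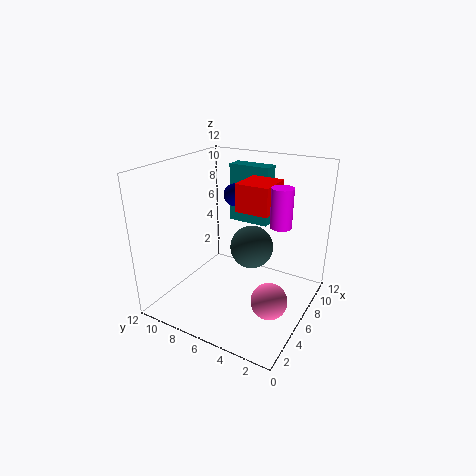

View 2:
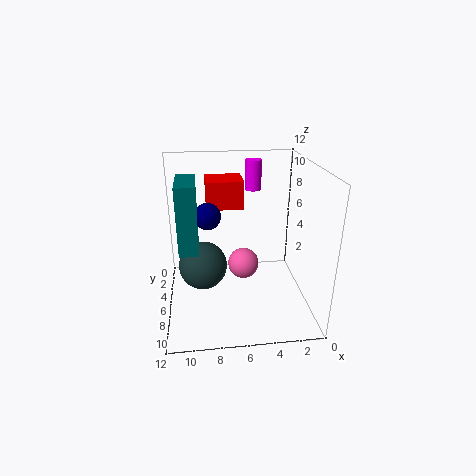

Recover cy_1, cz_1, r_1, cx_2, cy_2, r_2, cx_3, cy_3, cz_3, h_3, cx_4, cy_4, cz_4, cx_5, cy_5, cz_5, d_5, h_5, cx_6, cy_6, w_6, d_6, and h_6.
cy_1 = 2.5
cz_1 = 1.5
r_1 = 1.5
cx_2 = 9
cy_2 = 6.25
r_2 = 2
cx_3 = 4
cy_3 = 1.5
cz_3 = 8.75
h_3 = 2.75
cx_4 = 8.5
cy_4 = 7.75
cz_4 = 8.75
cx_5 = 9.25
cy_5 = 5
cz_5 = 6
d_5 = 3.75
h_5 = 5.25
cx_6 = 5.5
cy_6 = 3.25
w_6 = 3
d_6 = 2.75
h_6 = 2.25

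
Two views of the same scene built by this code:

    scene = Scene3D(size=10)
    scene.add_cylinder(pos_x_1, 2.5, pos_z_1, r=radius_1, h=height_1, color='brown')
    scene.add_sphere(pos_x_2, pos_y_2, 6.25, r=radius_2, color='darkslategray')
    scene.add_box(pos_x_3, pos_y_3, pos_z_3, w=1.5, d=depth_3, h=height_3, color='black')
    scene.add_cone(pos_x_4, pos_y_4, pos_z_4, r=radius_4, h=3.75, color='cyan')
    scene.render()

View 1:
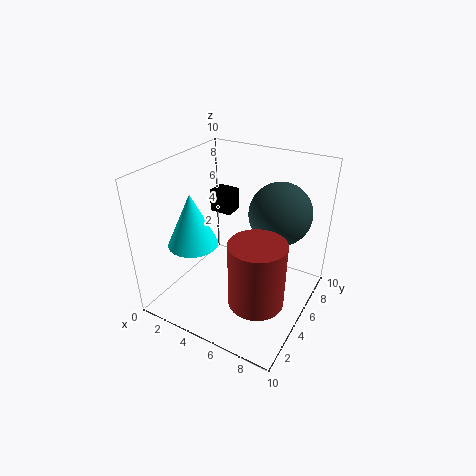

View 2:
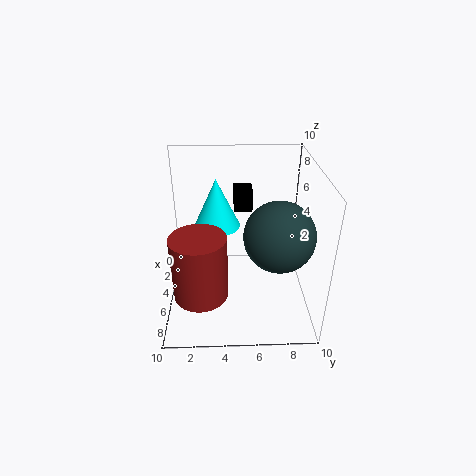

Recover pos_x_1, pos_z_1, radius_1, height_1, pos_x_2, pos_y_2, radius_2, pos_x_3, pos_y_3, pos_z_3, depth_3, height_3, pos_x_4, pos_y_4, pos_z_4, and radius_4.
pos_x_1 = 7.75; pos_z_1 = 2.5; radius_1 = 1.75; height_1 = 4.25; pos_x_2 = 7; pos_y_2 = 7.5; radius_2 = 2.25; pos_x_3 = 3; pos_y_3 = 4.75; pos_z_3 = 6.75; depth_3 = 1.25; height_3 = 1.5; pos_x_4 = 2.25; pos_y_4 = 3.5; pos_z_4 = 4.5; radius_4 = 1.75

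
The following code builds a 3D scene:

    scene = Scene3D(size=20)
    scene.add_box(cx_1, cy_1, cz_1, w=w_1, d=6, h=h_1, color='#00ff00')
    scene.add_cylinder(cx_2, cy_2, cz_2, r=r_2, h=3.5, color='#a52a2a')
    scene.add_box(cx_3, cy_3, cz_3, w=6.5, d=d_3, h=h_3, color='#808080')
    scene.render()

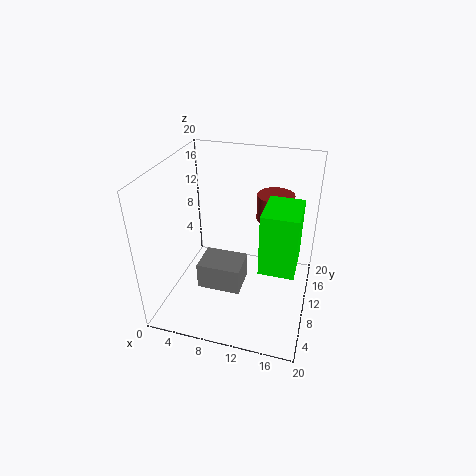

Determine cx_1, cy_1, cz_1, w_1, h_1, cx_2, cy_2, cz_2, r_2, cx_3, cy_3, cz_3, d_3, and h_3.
cx_1 = 14; cy_1 = 5; cz_1 = 8.5; w_1 = 4.5; h_1 = 8; cx_2 = 14.5; cy_2 = 12.5; cz_2 = 12.5; r_2 = 2.5; cx_3 = 4; cy_3 = 8.5; cz_3 = 1; d_3 = 5; h_3 = 4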